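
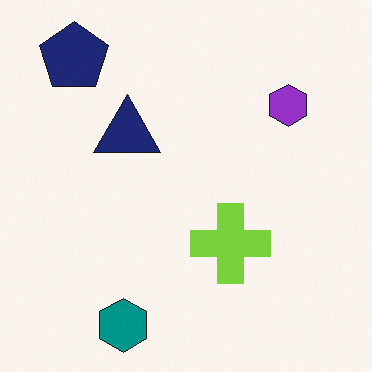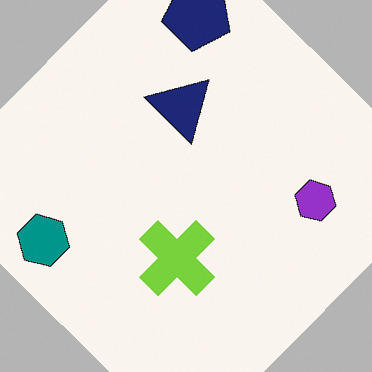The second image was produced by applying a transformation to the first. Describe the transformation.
Rotated clockwise by a large amount — several tens of degrees.

Every shape is tilted by the same angle and the image corners show triangular fill wedges — a whole-image rotation by a non-right angle.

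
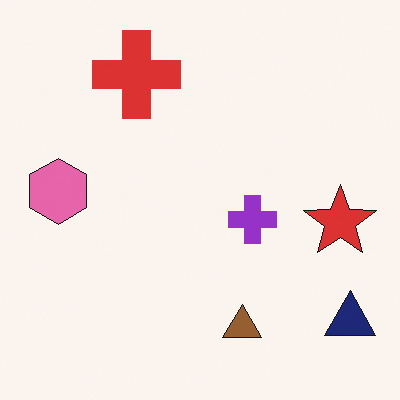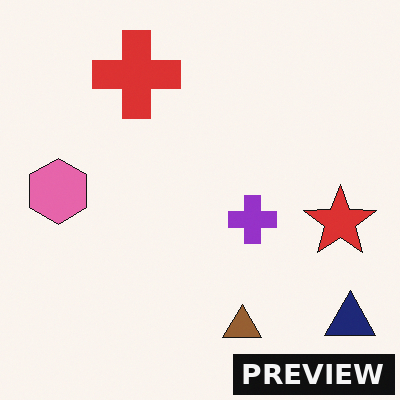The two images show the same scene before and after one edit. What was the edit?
The transformation is: watermarked with the text "PREVIEW" in the lower-right corner.

A dark label reading "PREVIEW" appears in the lower-right corner.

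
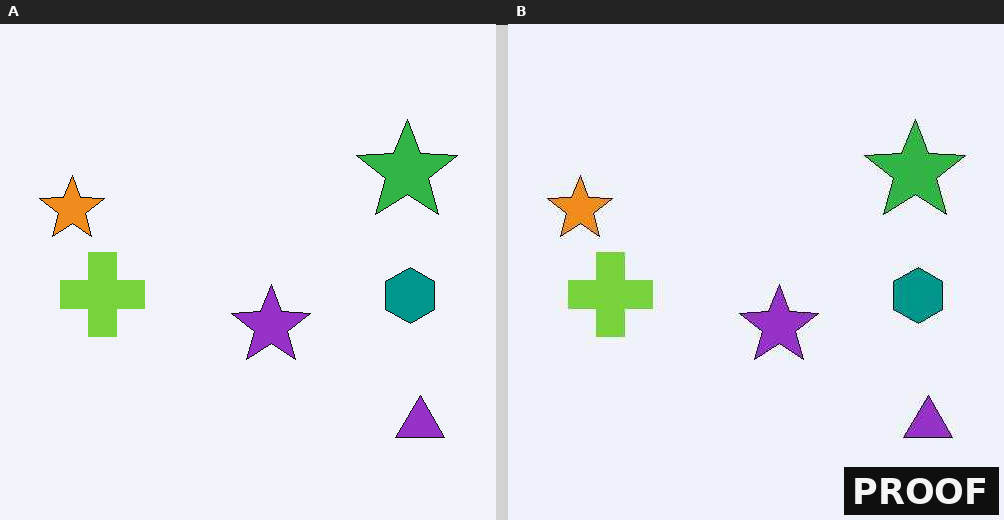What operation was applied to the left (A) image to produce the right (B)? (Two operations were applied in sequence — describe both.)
The image was JPEG-compressed with visible artifacts, then watermarked with the text "PROOF" in the lower-right corner.

Blocky 8×8 compression artifacts appear around shape edges and the flat background shows ringing — characteristic JPEG degradation. A dark label reading "PROOF" appears in the lower-right corner.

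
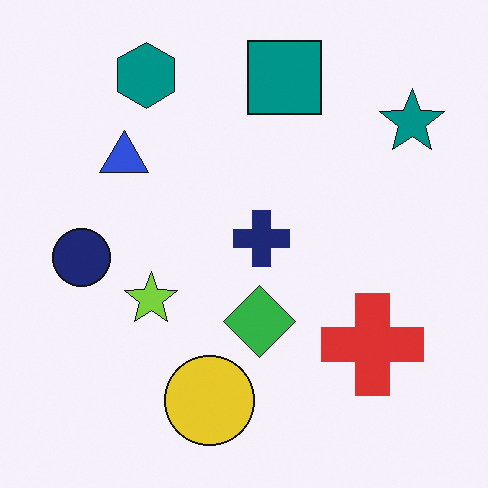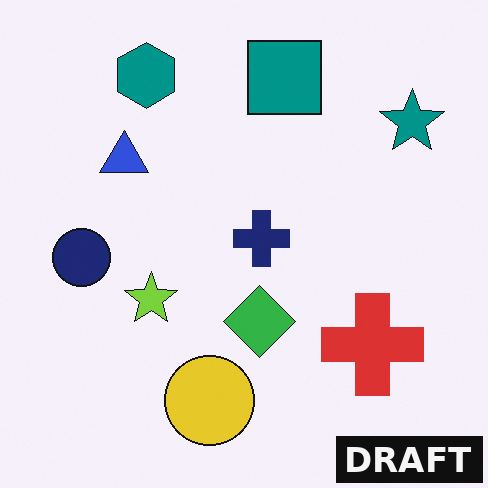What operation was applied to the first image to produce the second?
It was watermarked with the text "DRAFT" in the lower-right corner.

A dark label reading "DRAFT" appears in the lower-right corner.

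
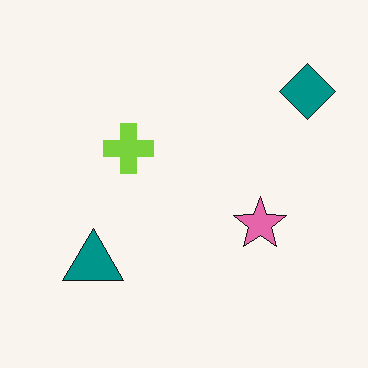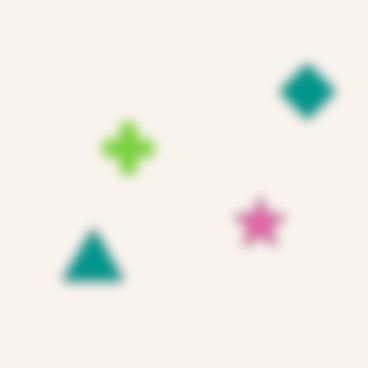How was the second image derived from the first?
Strongly gaussian-blurred.

Shape edges and outlines are uniformly softened across the whole image.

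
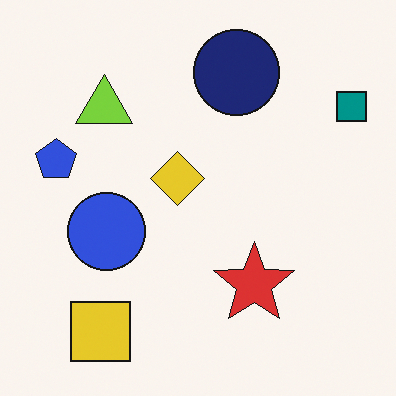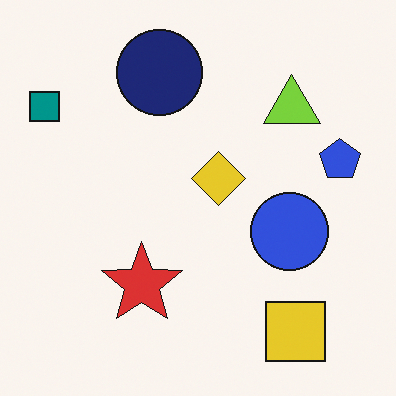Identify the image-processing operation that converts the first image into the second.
Flipped horizontally (left ↔ right).

The teal square is in the top-right of the first image and the top-left of the second — shapes on opposite sides of the vertical midline have swapped in a mirror flip.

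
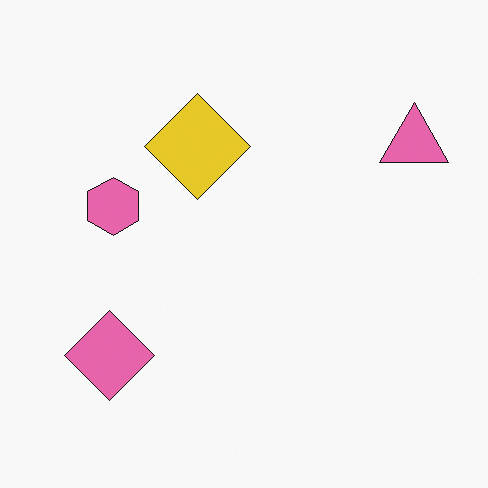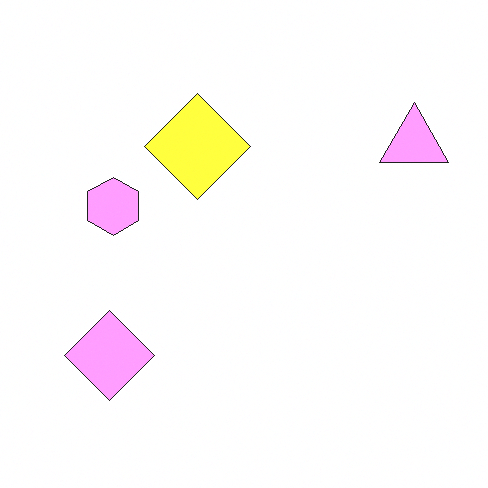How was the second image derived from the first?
This is the original image substantially brightened.

Every pixel — background and shapes alike — is uniformly brightened.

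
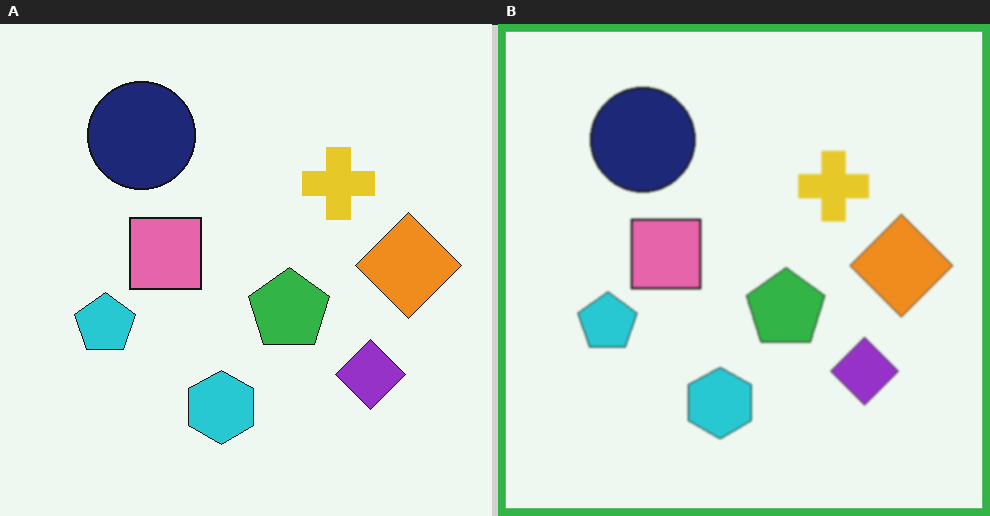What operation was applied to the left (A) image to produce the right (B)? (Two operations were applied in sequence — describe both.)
Given a subtle gaussian blur, then framed with a green border.

Shape edges and outlines are uniformly softened across the whole image. A solid green frame runs around the edge of the right (B) image, with the content slightly shrunk inside it.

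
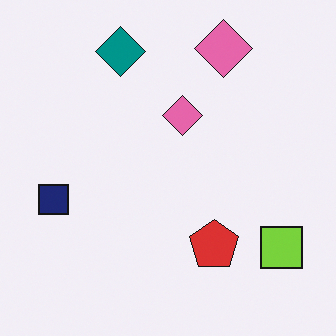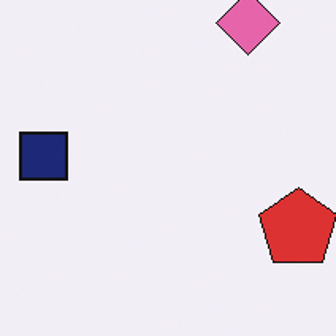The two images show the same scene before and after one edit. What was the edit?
The transformation is: cropped to a modestly smaller region and rescaled.

The visible shapes are larger and the field of view is narrower; shapes near the original edges may be partly or wholly outside the frame — a crop-and-rescale.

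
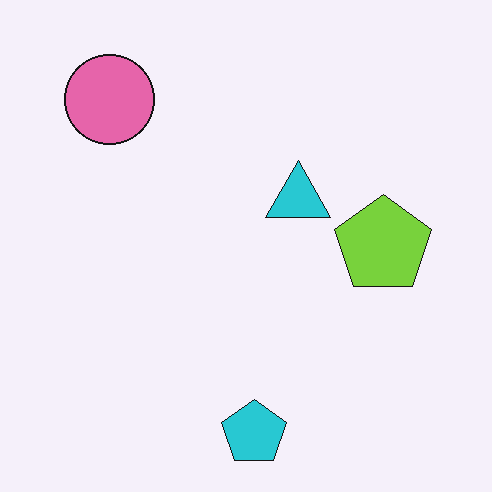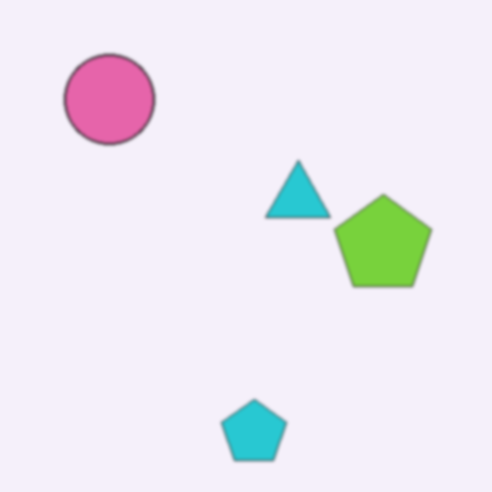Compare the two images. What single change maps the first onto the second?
This is the original image slightly softened.

Shape edges and outlines are uniformly softened across the whole image.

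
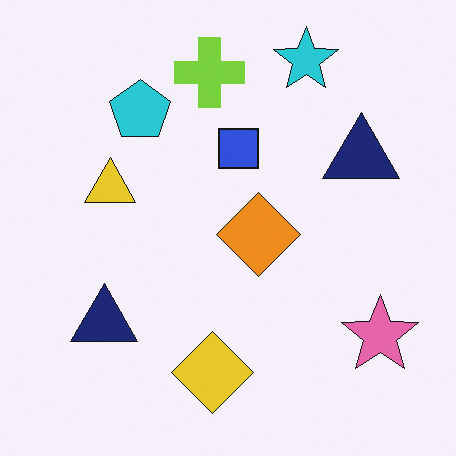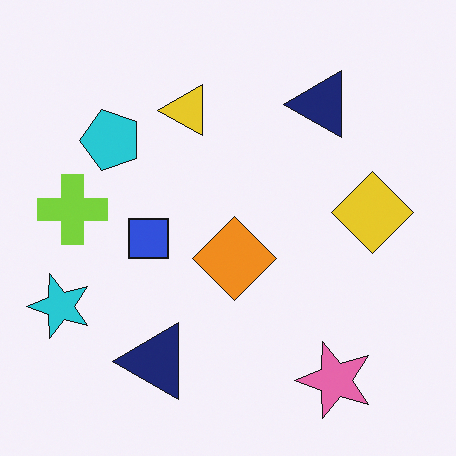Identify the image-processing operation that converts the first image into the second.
The transformation is: transposed (reflected across the top-left ↔ bottom-right diagonal).

Shapes have swapped their row and column positions — what was in the top-right is now in the bottom-left — a diagonal reflection.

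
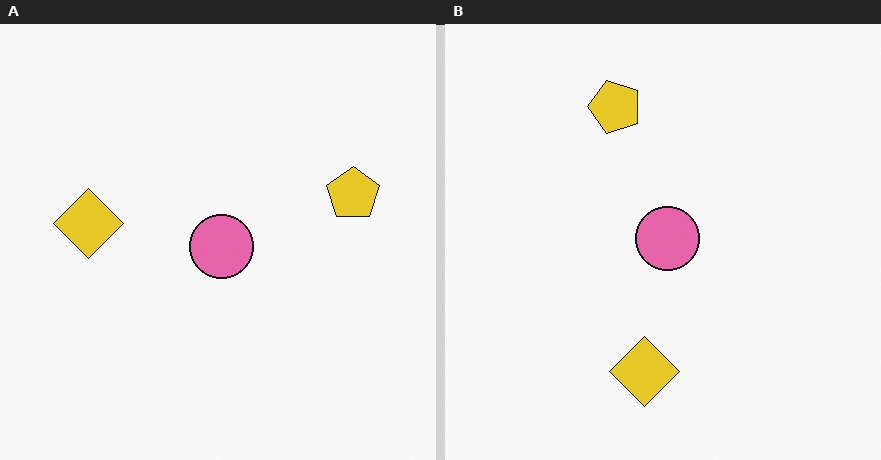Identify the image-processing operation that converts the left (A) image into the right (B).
This is the original image rotated 90° counter-clockwise.

The yellow pentagon sits in the right of the left (A) image and the top of the right (B) — consistent with a whole-image 90° counter-clockwise rotation.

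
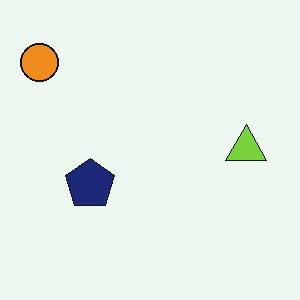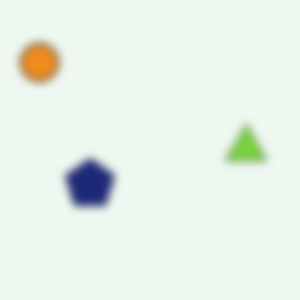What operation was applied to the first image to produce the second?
Noticeably gaussian-blurred.

Shape edges and outlines are uniformly softened across the whole image.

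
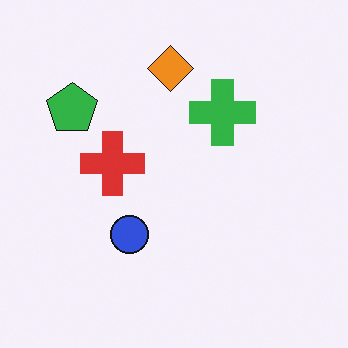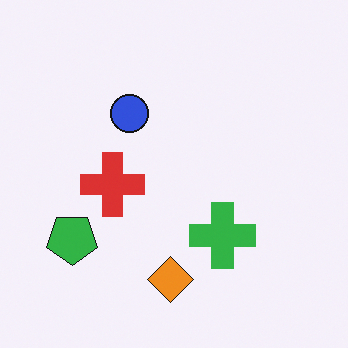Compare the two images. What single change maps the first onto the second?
Flipped vertically (top ↔ bottom).

The orange diamond is in the top of the first image and the bottom of the second — shapes on opposite sides of the horizontal midline have swapped in a mirror flip.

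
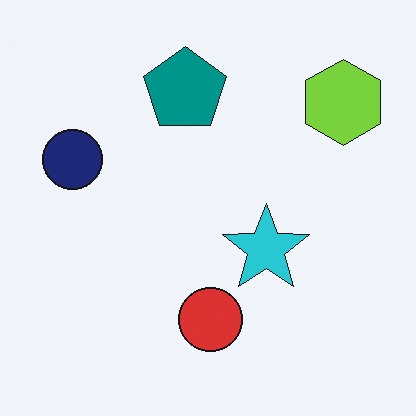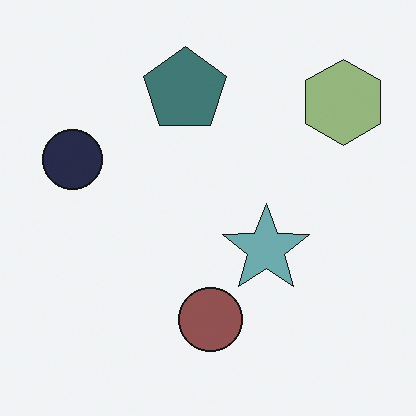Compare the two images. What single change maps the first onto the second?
The image was made much more muted (saturation change).

All colors are more muted and greyish — a global saturation change.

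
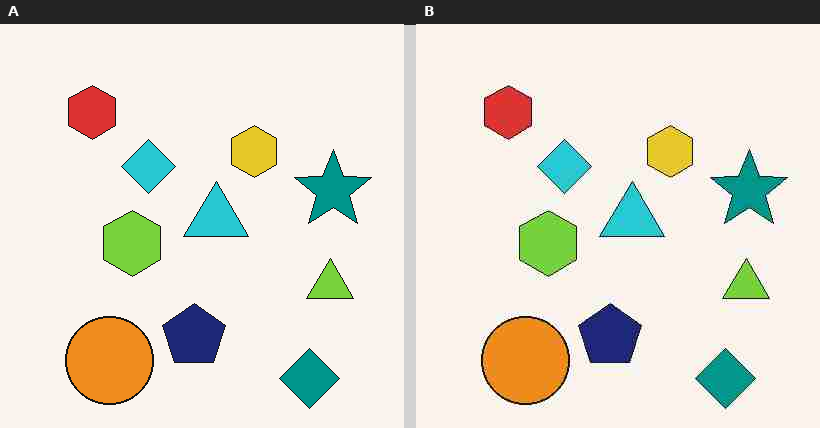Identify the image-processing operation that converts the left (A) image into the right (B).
The image was degraded with heavy JPEG compression.

Blocky 8×8 compression artifacts appear around shape edges and the flat background shows ringing — characteristic JPEG degradation.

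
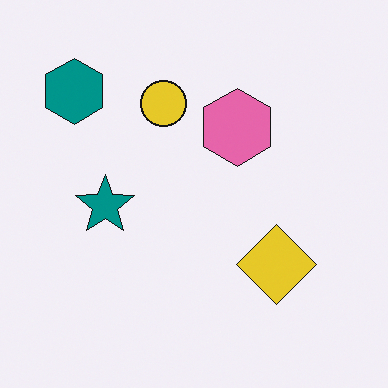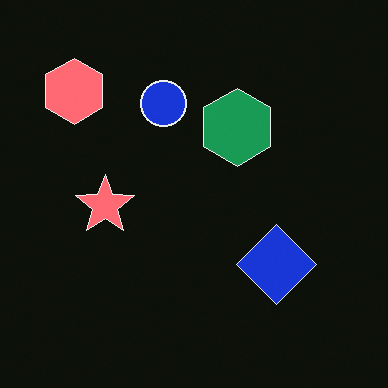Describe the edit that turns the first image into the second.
Color-inverted (negative).

The light background has become dark and every shape's color is its complement — a photographic negative.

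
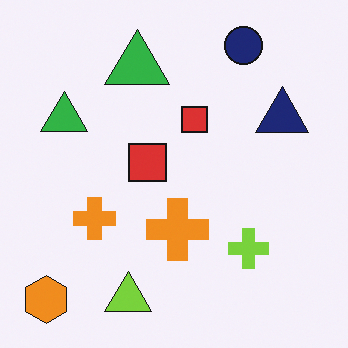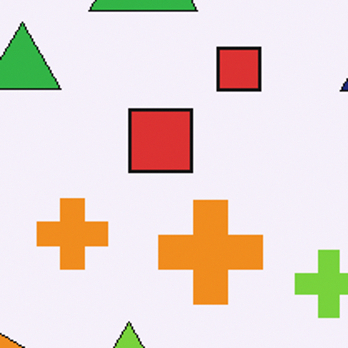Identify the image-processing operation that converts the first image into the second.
It was cropped to a noticeably smaller region and rescaled.

The visible shapes are larger and the field of view is narrower; shapes near the original edges may be partly or wholly outside the frame — a crop-and-rescale.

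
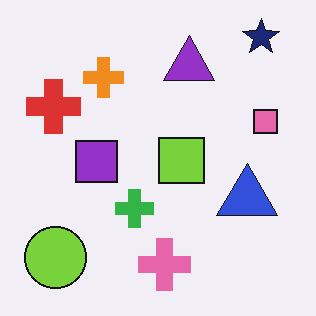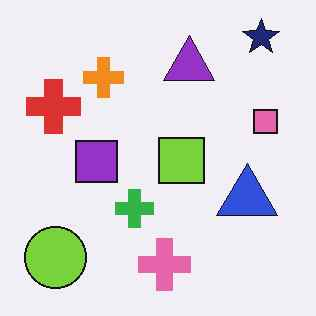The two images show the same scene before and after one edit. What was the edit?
The image was JPEG-compressed with visible artifacts.

Blocky 8×8 compression artifacts appear around shape edges and the flat background shows ringing — characteristic JPEG degradation.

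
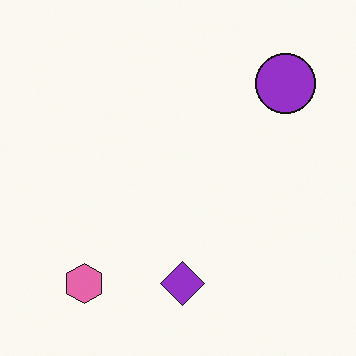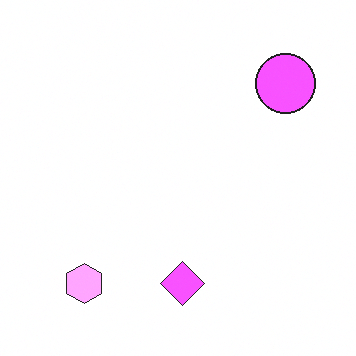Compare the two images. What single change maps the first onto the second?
Noticeably brightened.

Every pixel — background and shapes alike — is uniformly brightened.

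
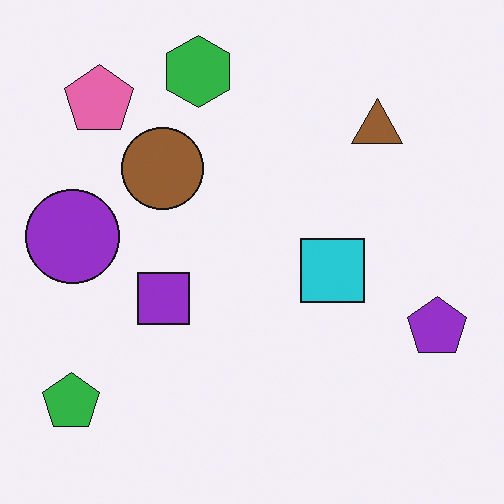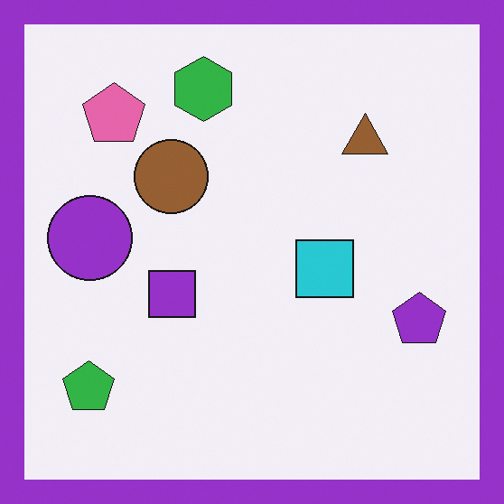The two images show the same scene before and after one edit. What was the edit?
Framed with a purple border.

A solid purple frame runs around the edge of the second image, with the content slightly shrunk inside it.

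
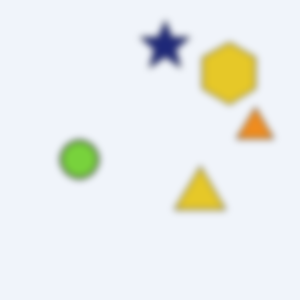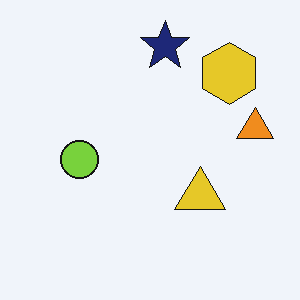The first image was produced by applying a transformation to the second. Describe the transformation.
The transformation is: noticeably gaussian-blurred.

Shape edges and outlines are uniformly softened across the whole image.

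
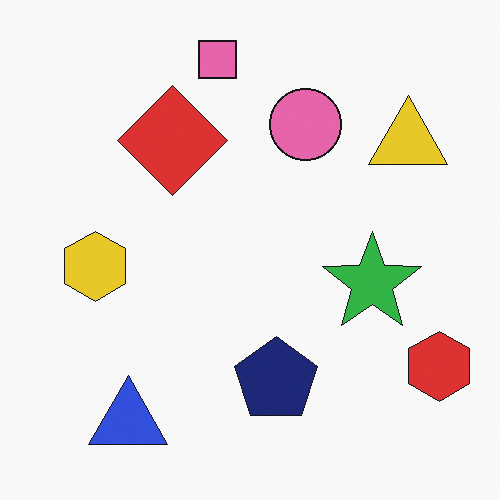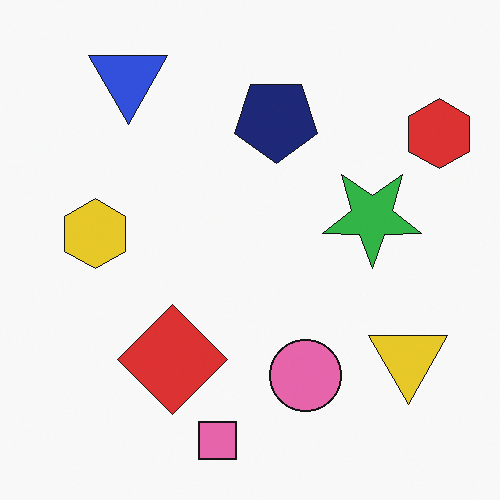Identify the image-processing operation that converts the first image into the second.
It was flipped vertically (top ↔ bottom).

The pink square is in the top of the first image and the bottom of the second — shapes on opposite sides of the horizontal midline have swapped in a mirror flip.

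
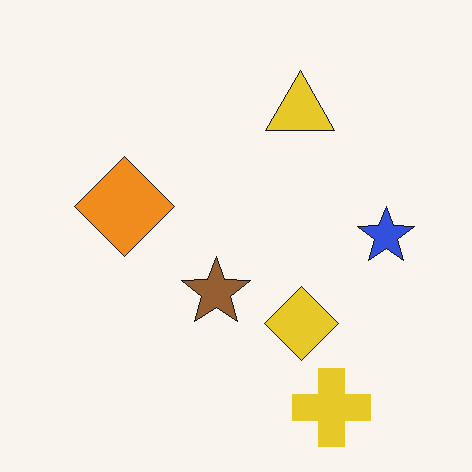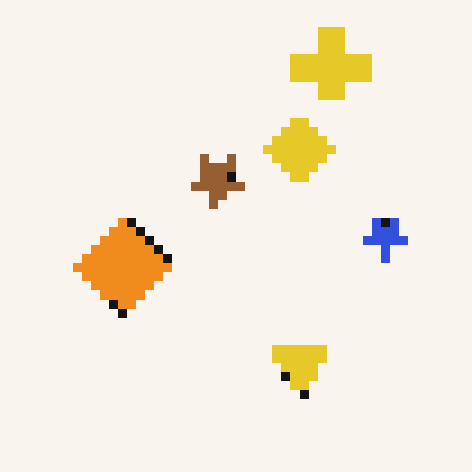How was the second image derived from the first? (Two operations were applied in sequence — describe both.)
It was flipped vertically (top ↔ bottom), then coarsely pixelated.

The yellow cross is in the bottom-right of the first image and the top-right of the second — shapes on opposite sides of the horizontal midline have swapped in a mirror flip. Shapes are reduced to large square blocks; fine edges and outlines are lost — a downscale-then-upscale (mosaic) effect.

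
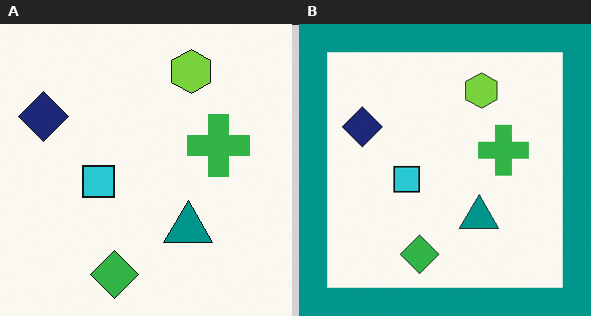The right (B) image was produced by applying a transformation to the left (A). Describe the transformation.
The image was framed with a teal border.

A solid teal frame runs around the edge of the right (B) image, with the content slightly shrunk inside it.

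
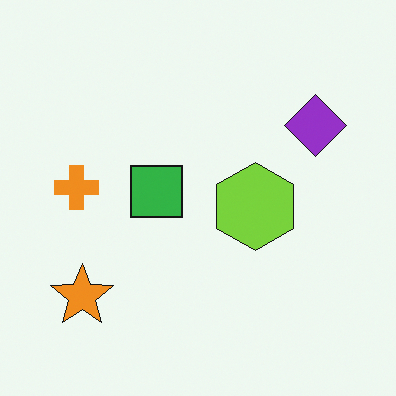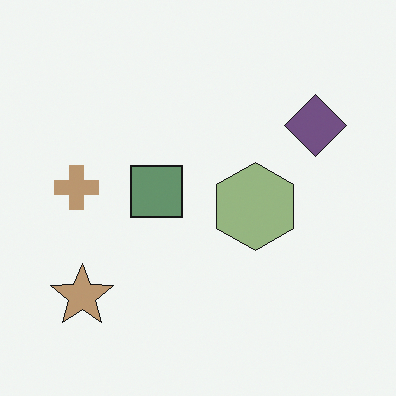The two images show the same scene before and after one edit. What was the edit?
Made much more muted (saturation change).

All colors are more muted and greyish — a global saturation change.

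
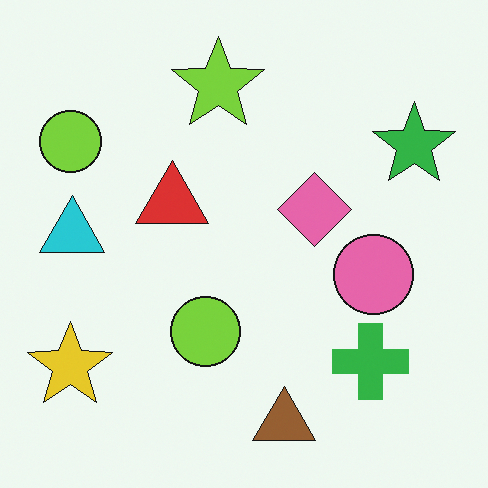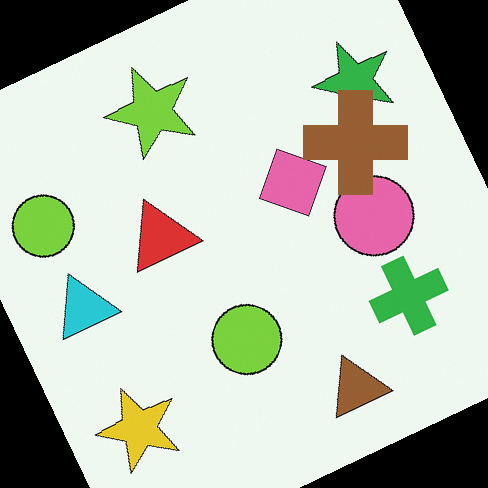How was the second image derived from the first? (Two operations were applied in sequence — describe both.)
The transformation is: rotated counter-clockwise by a clearly visible amount, then overlaid with an additional brown cross.

Every shape is tilted by the same angle and the image corners show triangular fill wedges — a whole-image rotation by a non-right angle. A brown cross appears in the second image that is absent from the first.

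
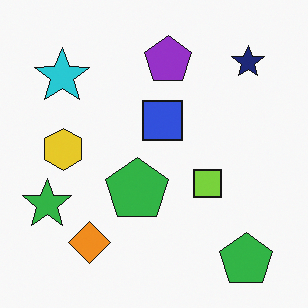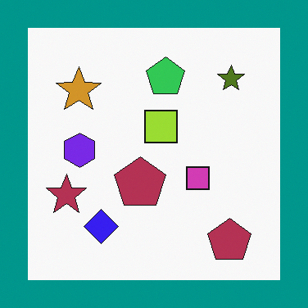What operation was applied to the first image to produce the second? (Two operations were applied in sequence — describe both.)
This is the original image hue-shifted through roughly half the color wheel, then framed with a teal border.

Every shape's color has rotated by the same amount around the hue wheel — a uniform hue shift. A solid teal frame runs around the edge of the second image, with the content slightly shrunk inside it.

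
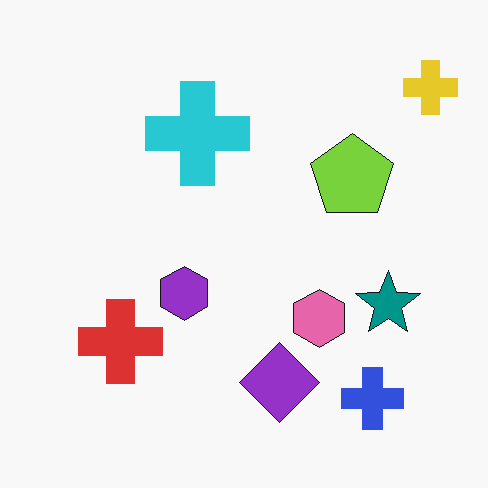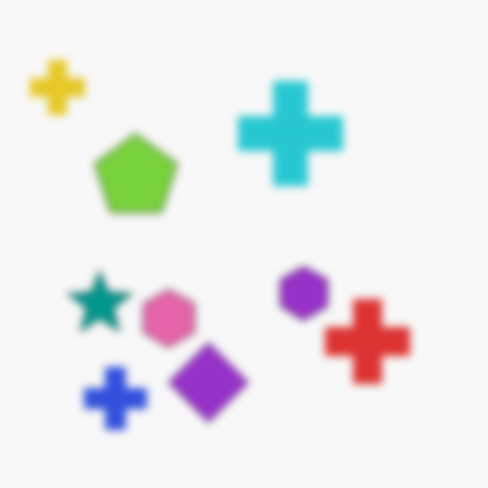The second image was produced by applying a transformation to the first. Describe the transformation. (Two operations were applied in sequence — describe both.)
Flipped horizontally (left ↔ right), then moderately blurred.

The yellow cross is in the top-right of the first image and the top-left of the second — shapes on opposite sides of the vertical midline have swapped in a mirror flip. Shape edges and outlines are uniformly softened across the whole image.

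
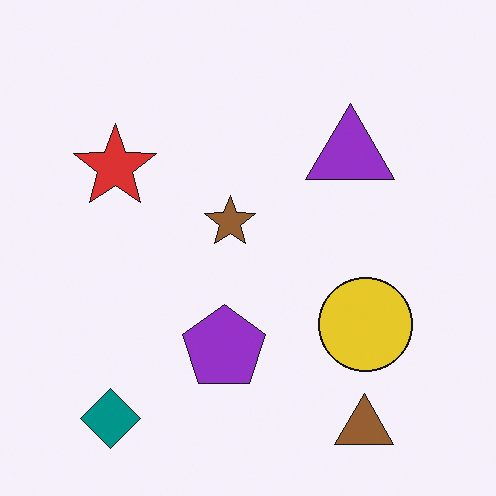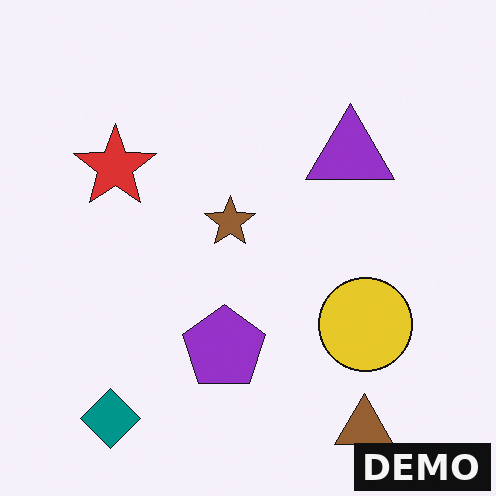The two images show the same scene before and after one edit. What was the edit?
This is the original image watermarked with the text "DEMO" in the lower-right corner.

A dark label reading "DEMO" appears in the lower-right corner.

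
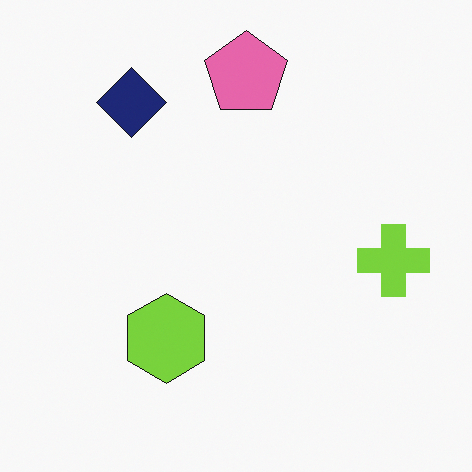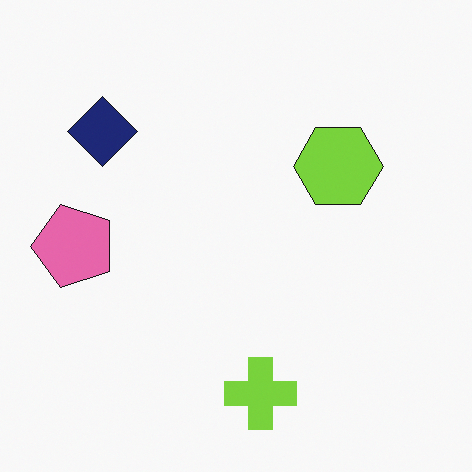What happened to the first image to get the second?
The image was transposed (reflected across the top-left ↔ bottom-right diagonal).

Shapes have swapped their row and column positions — what was in the top-right is now in the bottom-left — a diagonal reflection.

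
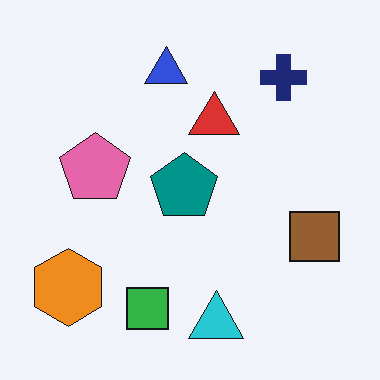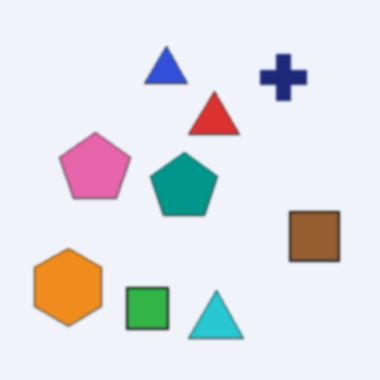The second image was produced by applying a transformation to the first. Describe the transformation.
This is the original image slightly softened.

Shape edges and outlines are uniformly softened across the whole image.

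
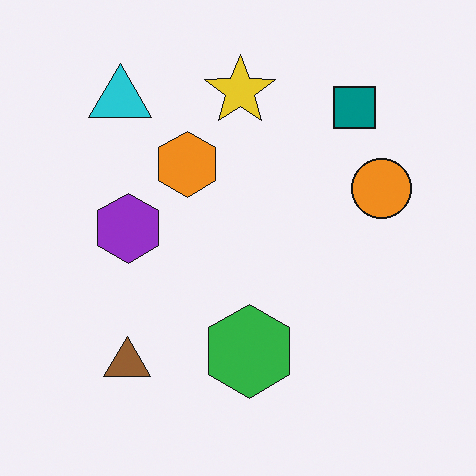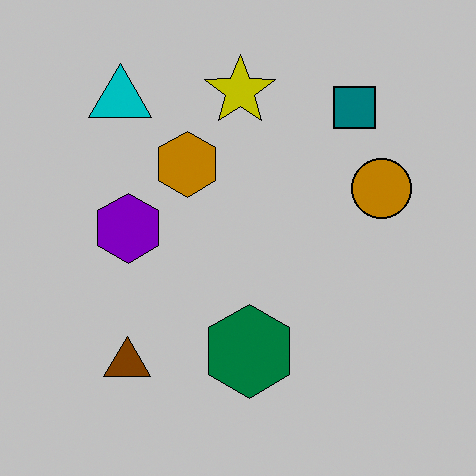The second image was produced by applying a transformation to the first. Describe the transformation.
Aggressively posterized.

Each flat color has snapped to a coarser quantized level — most visibly, the near-white background has dropped to a flat grey.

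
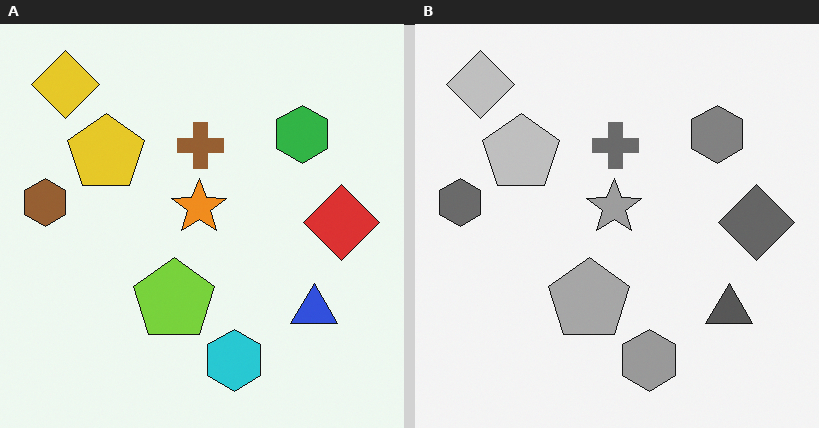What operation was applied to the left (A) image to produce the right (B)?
Converted to grayscale.

All color is removed — every shape is now a shade of grey.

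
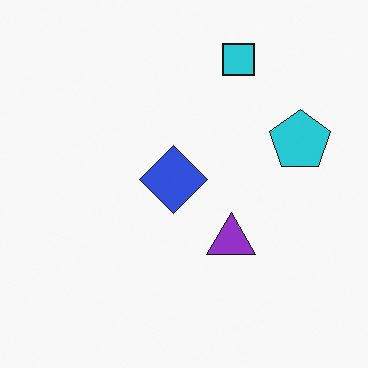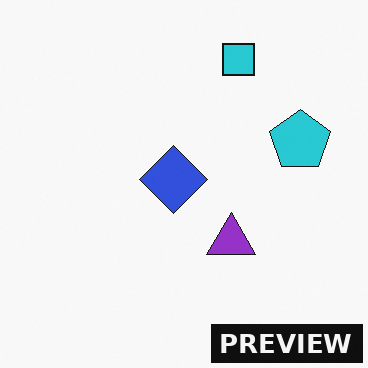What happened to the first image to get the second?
It was watermarked with the text "PREVIEW" in the lower-right corner.

A dark label reading "PREVIEW" appears in the lower-right corner.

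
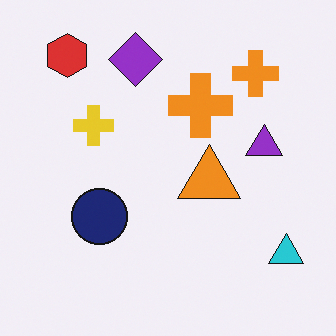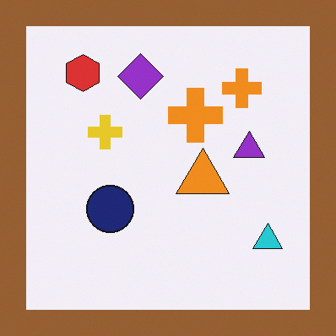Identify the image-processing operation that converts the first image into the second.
This is the original image framed with a brown border.

A solid brown frame runs around the edge of the second image, with the content slightly shrunk inside it.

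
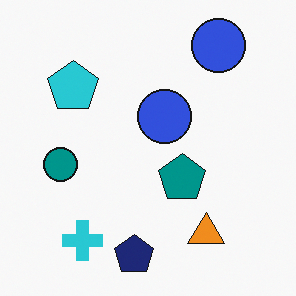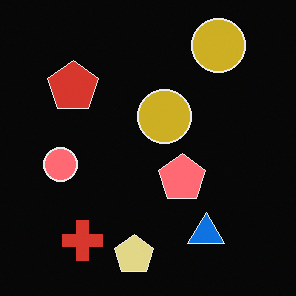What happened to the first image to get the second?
The second image is the first color-inverted (negative).

The light background has become dark and every shape's color is its complement — a photographic negative.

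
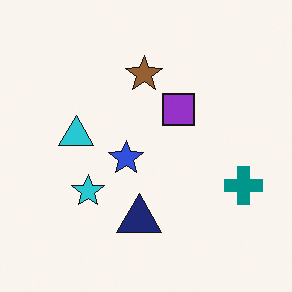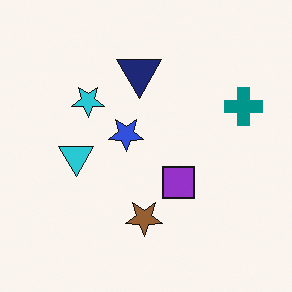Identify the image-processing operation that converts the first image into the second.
The transformation is: flipped vertically (top ↔ bottom).

The navy triangle is in the bottom of the first image and the top of the second — shapes on opposite sides of the horizontal midline have swapped in a mirror flip.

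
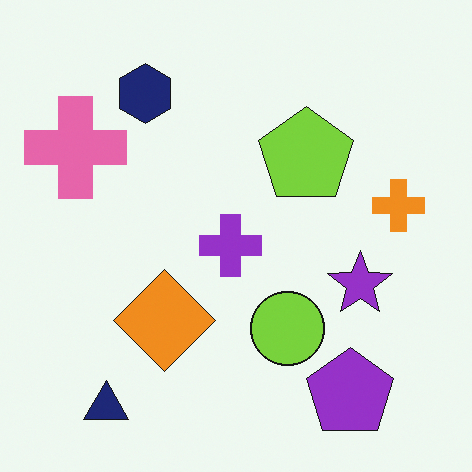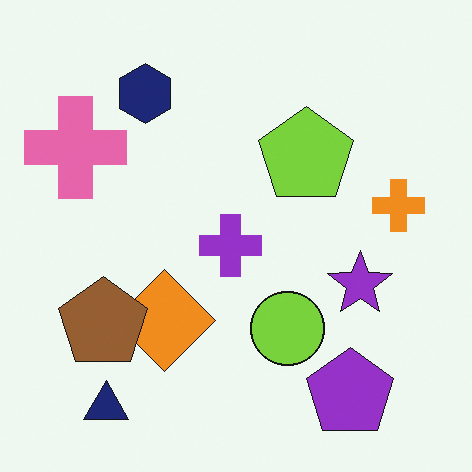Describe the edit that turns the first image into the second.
The image was overlaid with an additional brown pentagon.

A brown pentagon appears in the second image that is absent from the first.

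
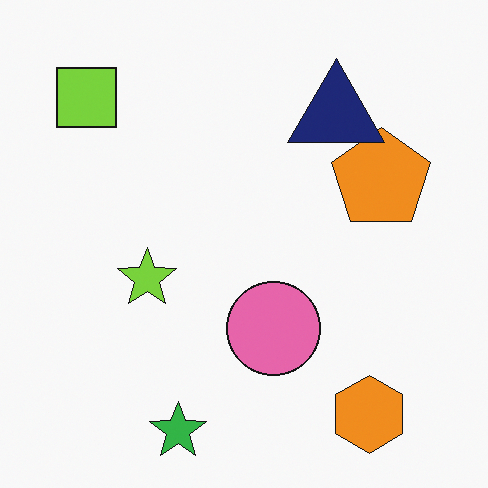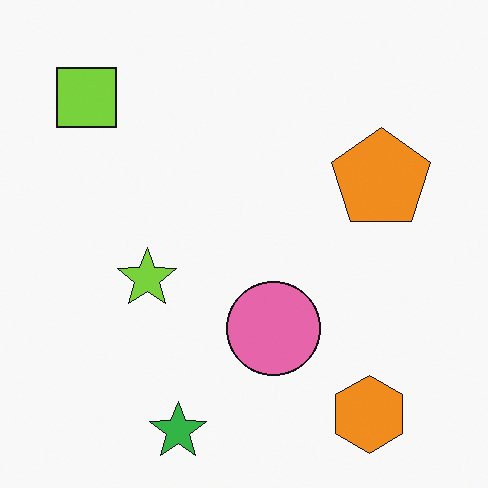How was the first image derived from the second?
The transformation is: overlaid with an additional navy triangle.

A navy triangle appears in the first image that is absent from the second.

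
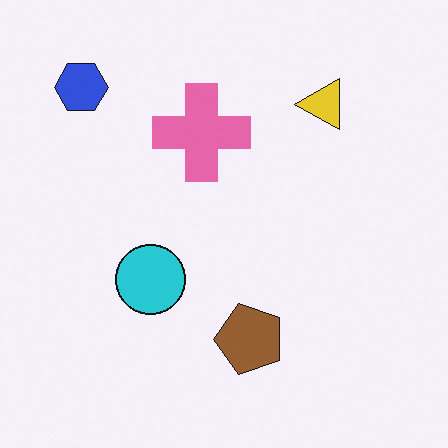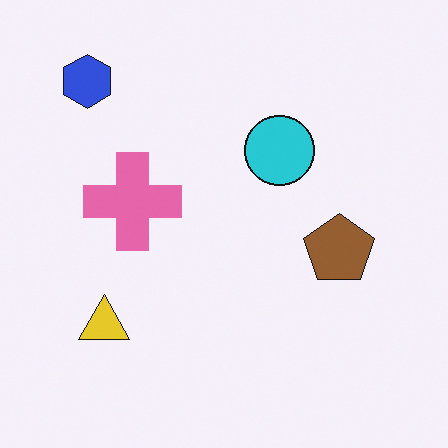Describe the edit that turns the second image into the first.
The transformation is: transposed (reflected across the top-left ↔ bottom-right diagonal).

Shapes have swapped their row and column positions — what was in the top-right is now in the bottom-left — a diagonal reflection.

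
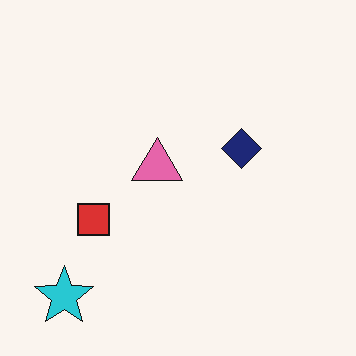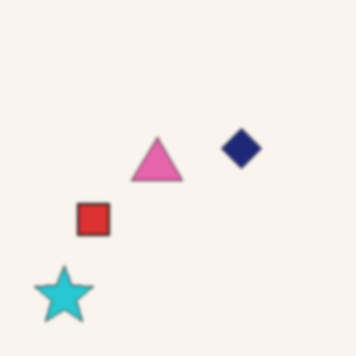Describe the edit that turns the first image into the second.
The second image is the first given a subtle gaussian blur.

Shape edges and outlines are uniformly softened across the whole image.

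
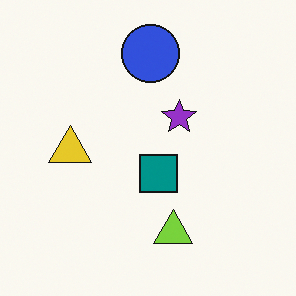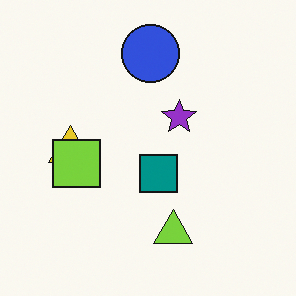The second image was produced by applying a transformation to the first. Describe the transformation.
The image was overlaid with an additional lime square.

A lime square appears in the second image that is absent from the first.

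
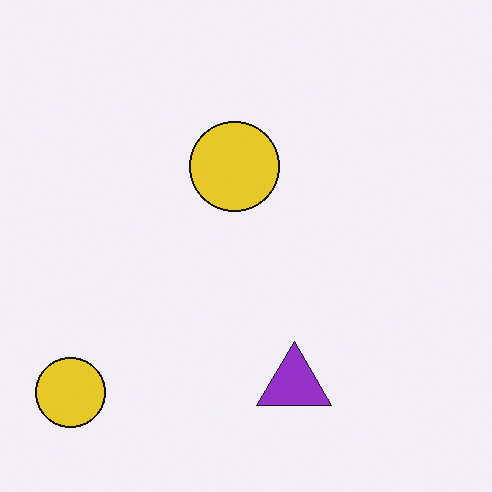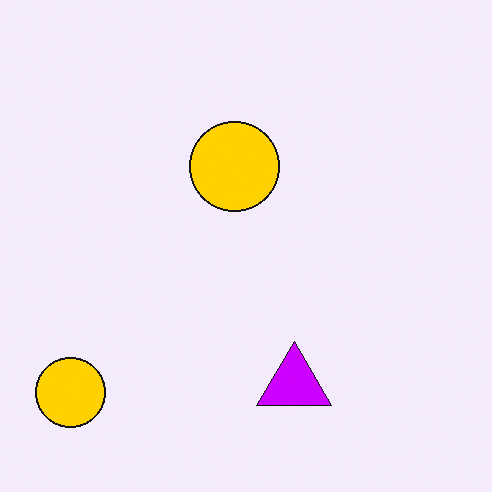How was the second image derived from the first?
It was made much more vivid (saturation change).

All colors are more vivid — a global saturation change.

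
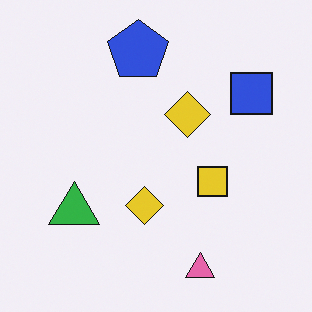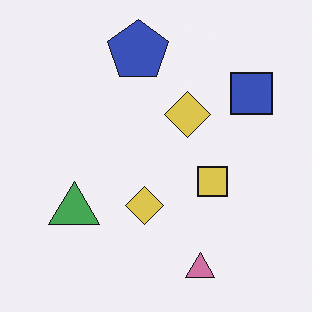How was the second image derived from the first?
This is the original image slightly desaturated.

All colors are more muted and greyish — a global saturation change.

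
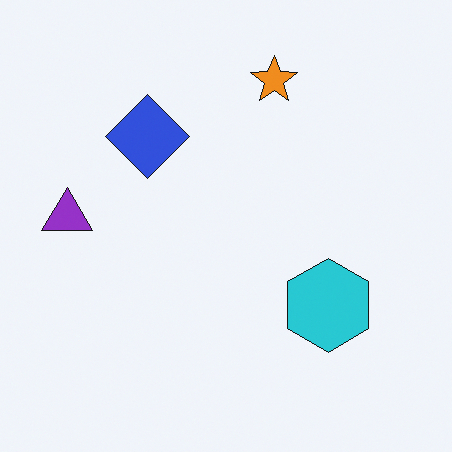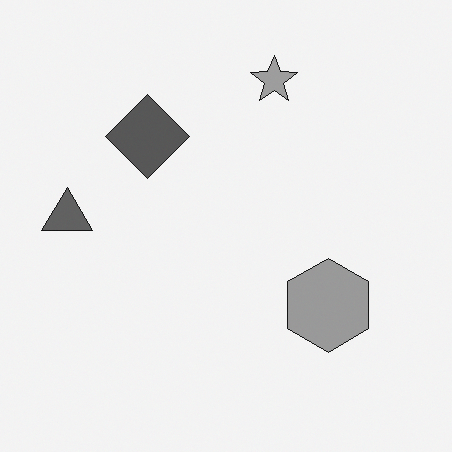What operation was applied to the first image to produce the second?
It was converted to grayscale.

All color is removed — every shape is now a shade of grey.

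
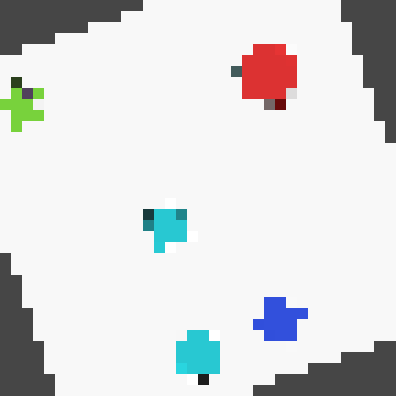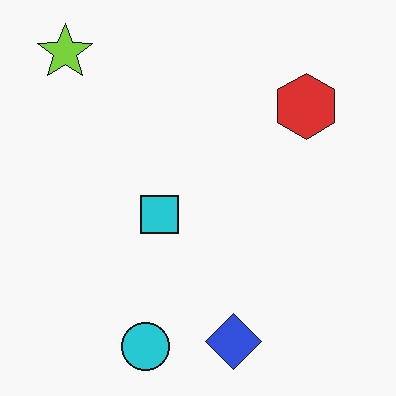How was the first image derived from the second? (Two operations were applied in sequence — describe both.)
Rotated counter-clockwise by a moderate amount, then coarsely pixelated.

Every shape is tilted by the same angle and the image corners show triangular fill wedges — a whole-image rotation by a non-right angle. Shapes are reduced to large square blocks; fine edges and outlines are lost — a downscale-then-upscale (mosaic) effect.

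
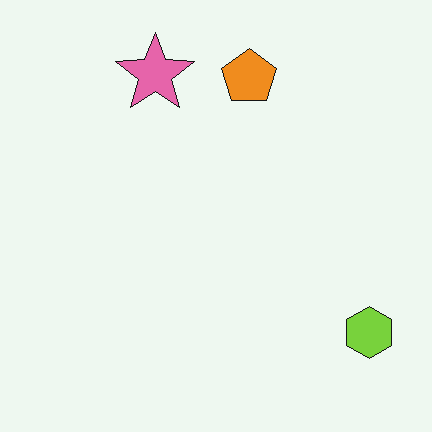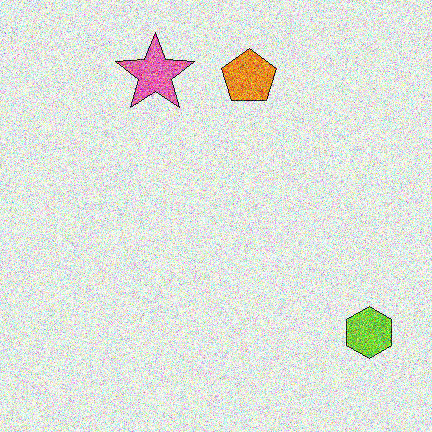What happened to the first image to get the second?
Degraded with a thick layer of grain.

Random speckle covers the whole image, including the flat background.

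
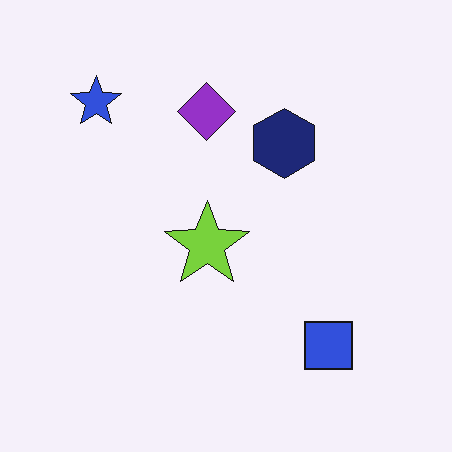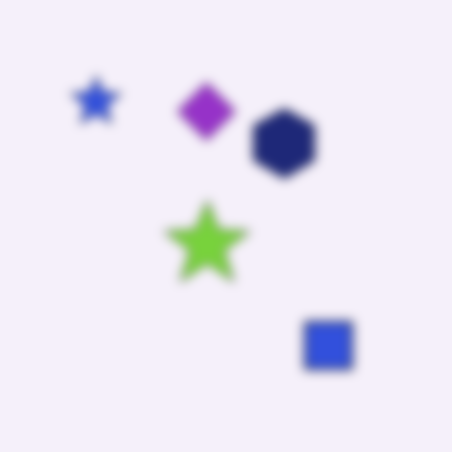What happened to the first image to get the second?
The transformation is: heavily blurred.

Shape edges and outlines are uniformly softened across the whole image.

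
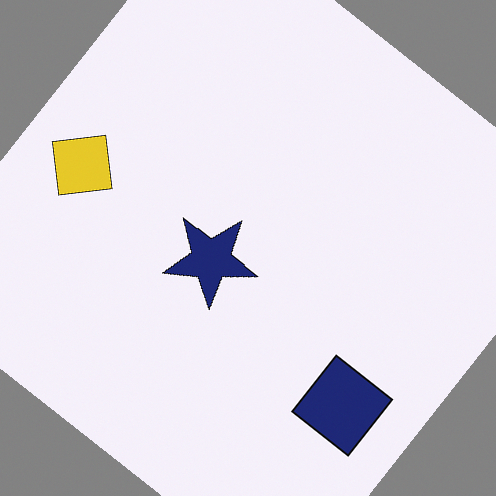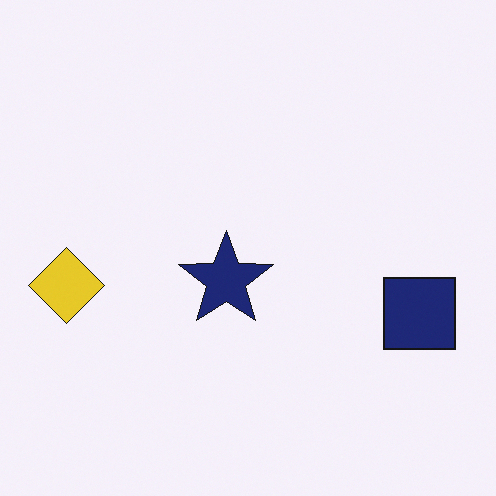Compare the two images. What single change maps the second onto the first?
The first image is the second rotated clockwise by a large amount — several tens of degrees.

Every shape is tilted by the same angle and the image corners show triangular fill wedges — a whole-image rotation by a non-right angle.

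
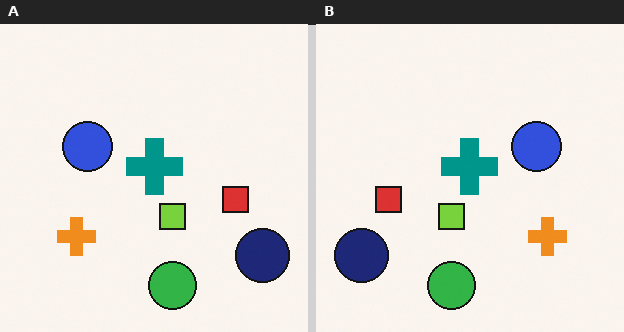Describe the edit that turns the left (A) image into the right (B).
The transformation is: flipped horizontally (left ↔ right).

The navy circle is in the bottom-right of the left (A) image and the bottom-left of the right (B) — shapes on opposite sides of the vertical midline have swapped in a mirror flip.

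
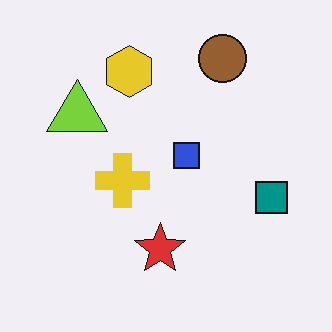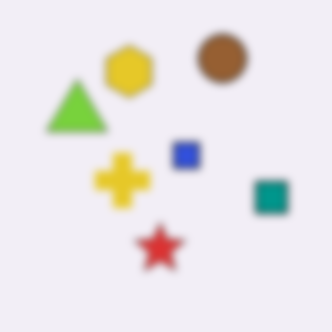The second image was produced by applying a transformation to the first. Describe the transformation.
Moderately blurred.

Shape edges and outlines are uniformly softened across the whole image.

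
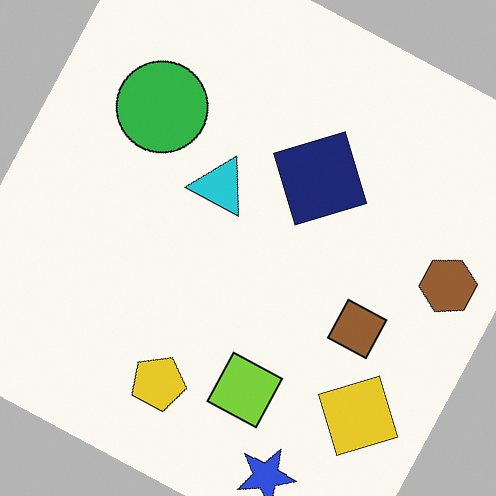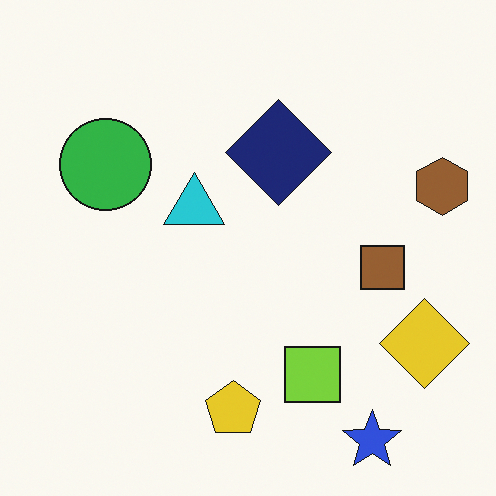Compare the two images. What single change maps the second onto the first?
It was rotated clockwise by a moderate amount.

Every shape is tilted by the same angle and the image corners show triangular fill wedges — a whole-image rotation by a non-right angle.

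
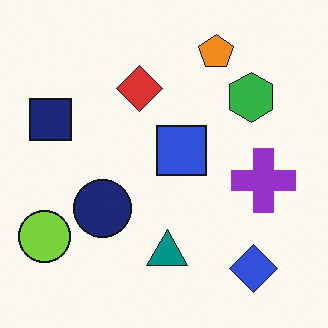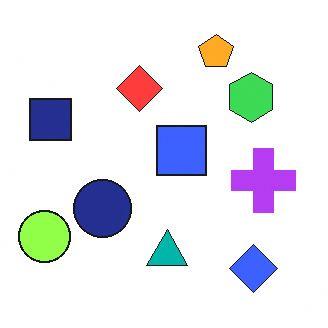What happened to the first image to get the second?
This is the original image brightened a little.

Every pixel — background and shapes alike — is uniformly brightened.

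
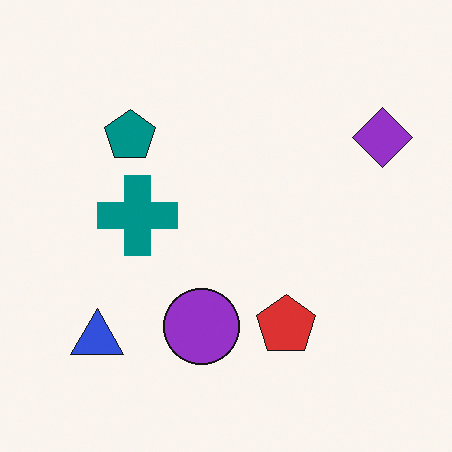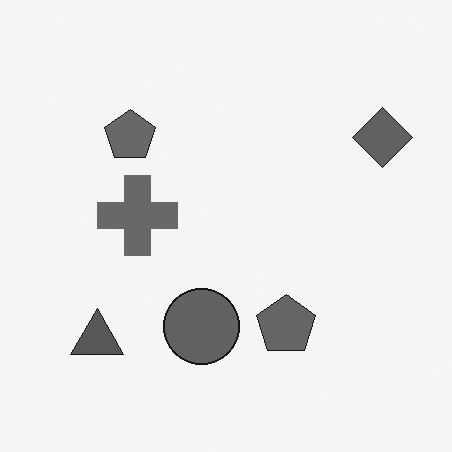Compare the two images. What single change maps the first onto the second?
The image was converted to grayscale.

All color is removed — every shape is now a shade of grey.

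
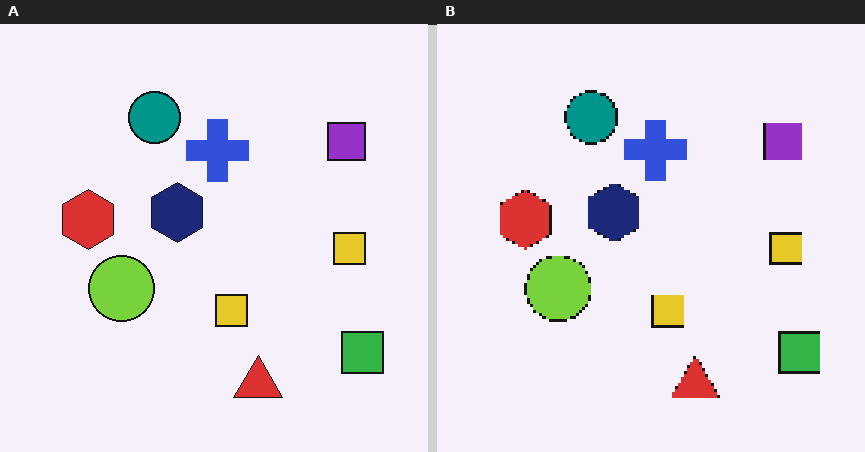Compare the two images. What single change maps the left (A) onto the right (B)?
It was mildly pixelated.

Shapes are reduced to large square blocks; fine edges and outlines are lost — a downscale-then-upscale (mosaic) effect.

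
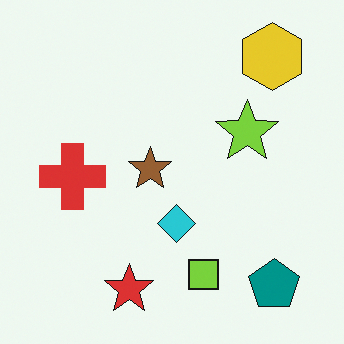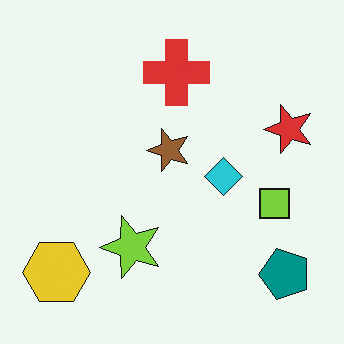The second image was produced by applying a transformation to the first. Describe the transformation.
The transformation is: transposed (reflected across the top-left ↔ bottom-right diagonal).

Shapes have swapped their row and column positions — what was in the top-right is now in the bottom-left — a diagonal reflection.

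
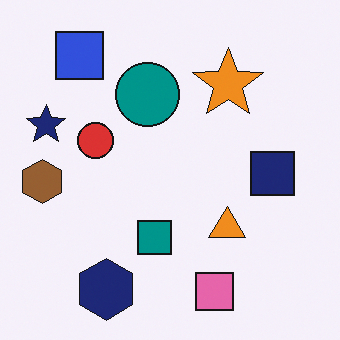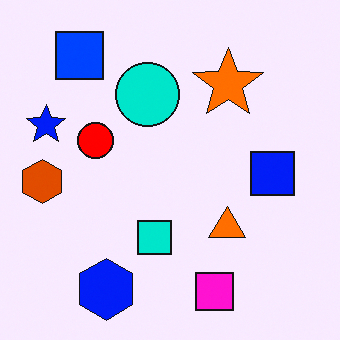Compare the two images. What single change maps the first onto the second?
Made much more vivid (saturation change).

All colors are more vivid — a global saturation change.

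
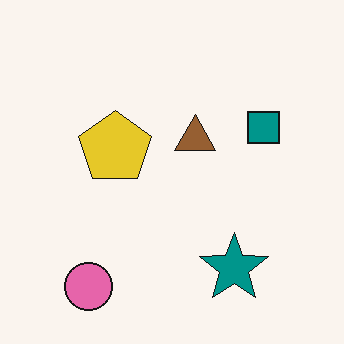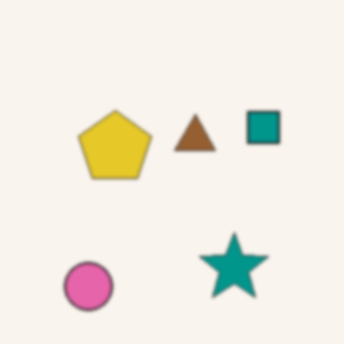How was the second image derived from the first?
The second image is the first given a subtle gaussian blur.

Shape edges and outlines are uniformly softened across the whole image.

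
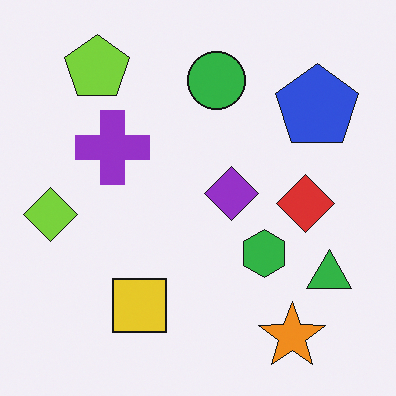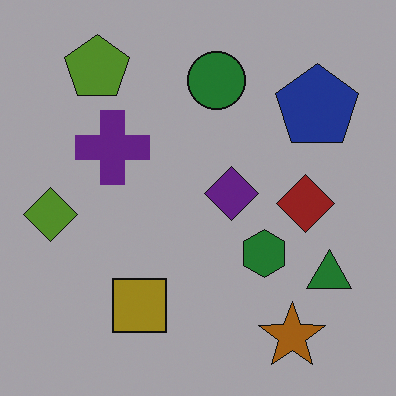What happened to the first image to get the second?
The transformation is: darkened a lot.

Every pixel — background and shapes alike — is uniformly darkened.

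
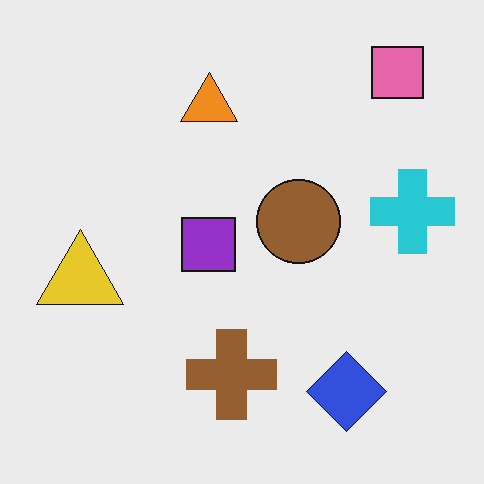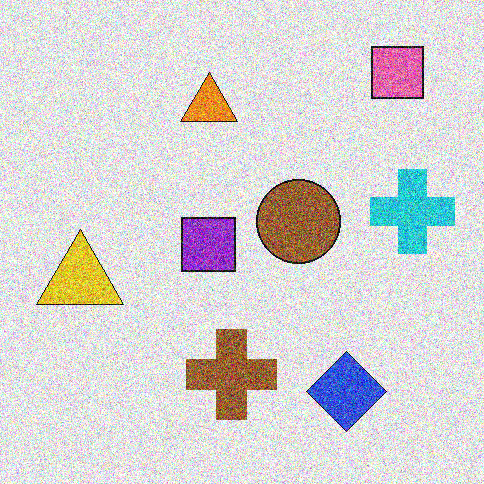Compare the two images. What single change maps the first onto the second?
The second image is the first degraded with heavy additive noise.

Random speckle covers the whole image, including the flat background.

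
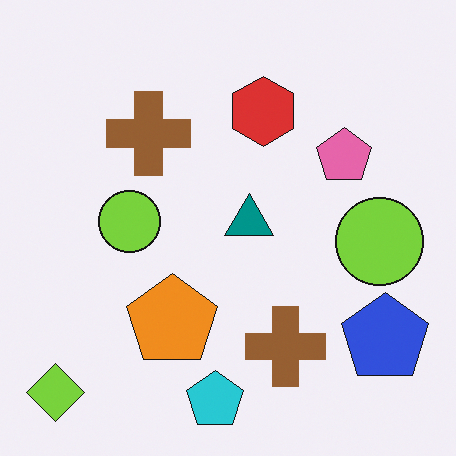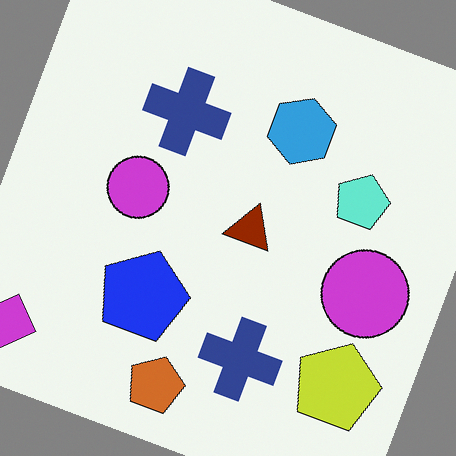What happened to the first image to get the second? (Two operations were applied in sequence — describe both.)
This is the original image rotated clockwise by a moderate amount, then hue-shifted by a large amount.

Every shape is tilted by the same angle and the image corners show triangular fill wedges — a whole-image rotation by a non-right angle. Every shape's color has rotated by the same amount around the hue wheel — a uniform hue shift.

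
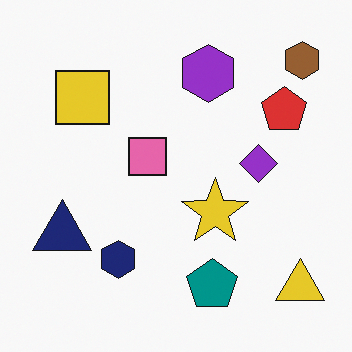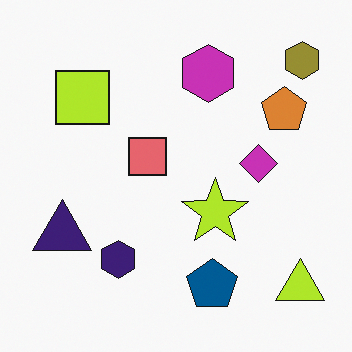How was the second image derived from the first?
The second image is the first hue-shifted by a small amount.

Every shape's color has rotated by the same amount around the hue wheel — a uniform hue shift.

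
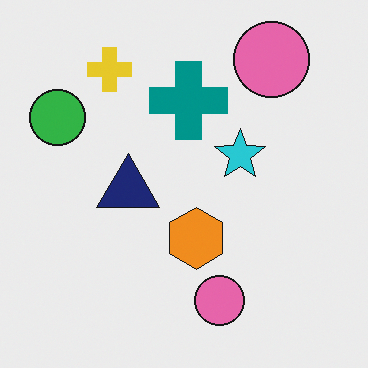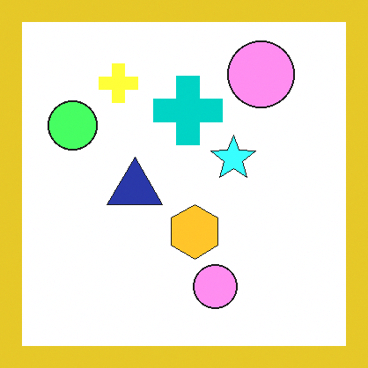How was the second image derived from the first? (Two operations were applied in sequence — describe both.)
The second image is the first substantially brightened, then framed with a yellow border.

Every pixel — background and shapes alike — is uniformly brightened. A solid yellow frame runs around the edge of the second image, with the content slightly shrunk inside it.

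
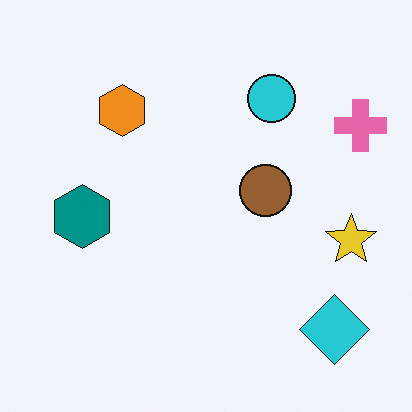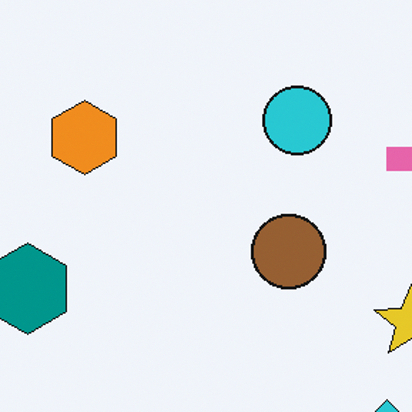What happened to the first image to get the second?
The second image is the first cropped to a modestly smaller region and rescaled.

The visible shapes are larger and the field of view is narrower; shapes near the original edges may be partly or wholly outside the frame — a crop-and-rescale.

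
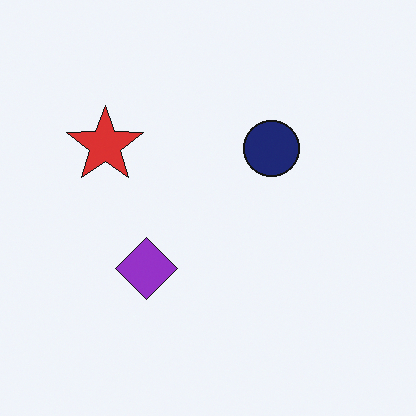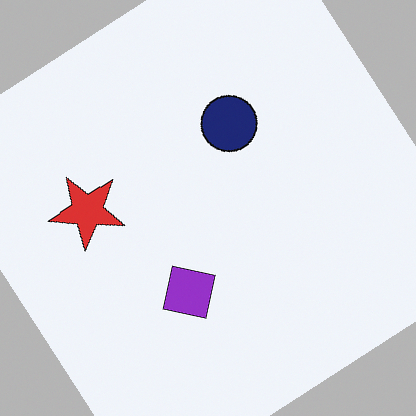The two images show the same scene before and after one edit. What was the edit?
Rotated counter-clockwise by a large amount — several tens of degrees.

Every shape is tilted by the same angle and the image corners show triangular fill wedges — a whole-image rotation by a non-right angle.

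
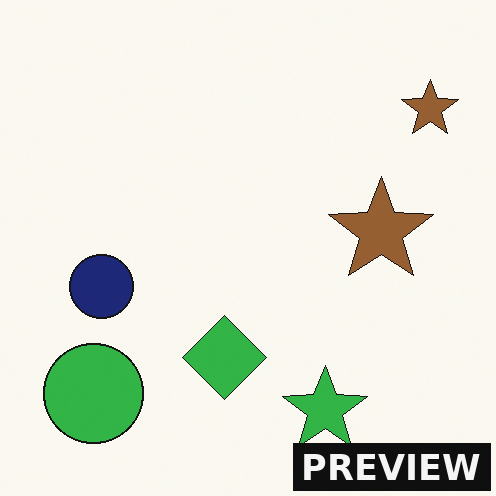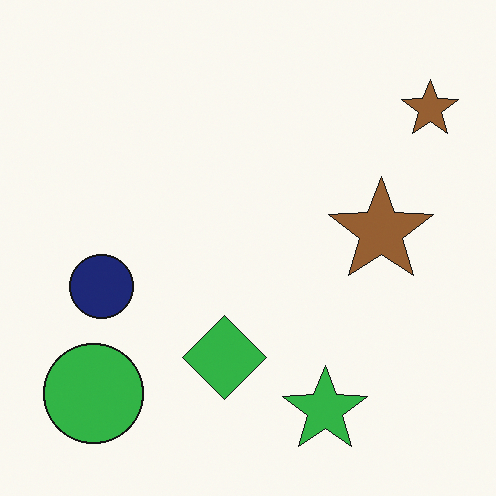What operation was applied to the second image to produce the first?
The transformation is: watermarked with the text "PREVIEW" in the lower-right corner.

A dark label reading "PREVIEW" appears in the lower-right corner.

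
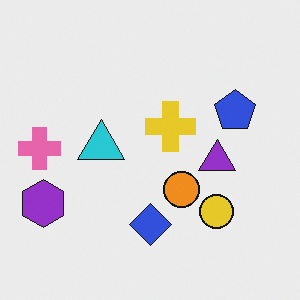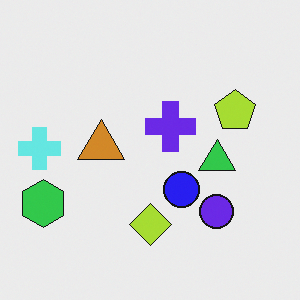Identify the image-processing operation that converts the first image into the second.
It was hue-shifted by a large amount.

Every shape's color has rotated by the same amount around the hue wheel — a uniform hue shift.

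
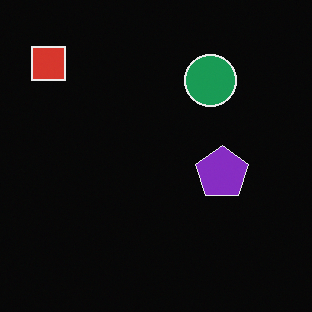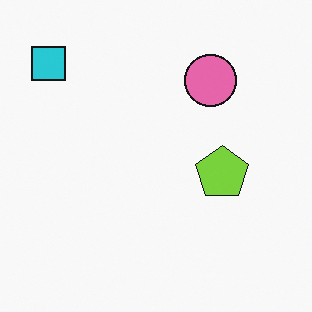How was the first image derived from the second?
The transformation is: color-inverted (negative).

The light background has become dark and every shape's color is its complement — a photographic negative.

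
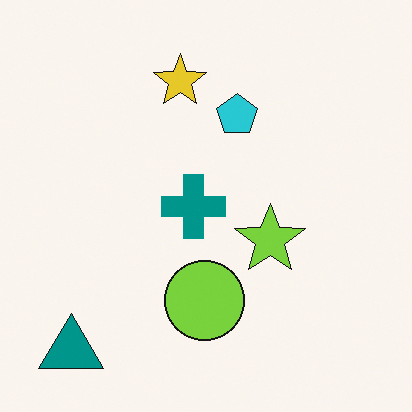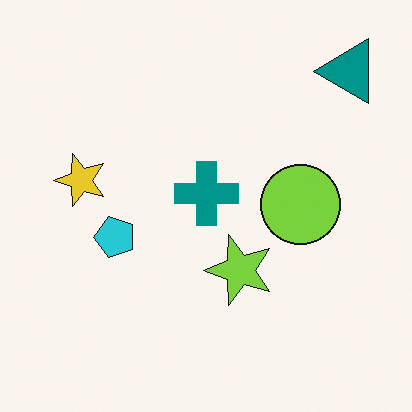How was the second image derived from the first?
The second image is the first transposed (reflected across the top-left ↔ bottom-right diagonal).

Shapes have swapped their row and column positions — what was in the top-right is now in the bottom-left — a diagonal reflection.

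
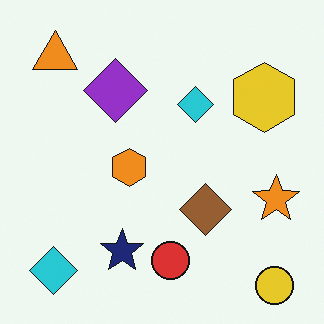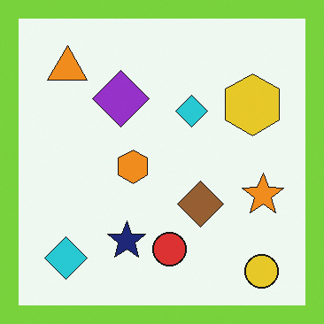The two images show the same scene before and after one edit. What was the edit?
Framed with a lime border.

A solid lime frame runs around the edge of the second image, with the content slightly shrunk inside it.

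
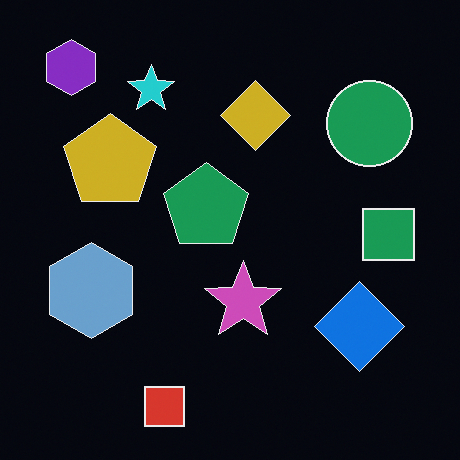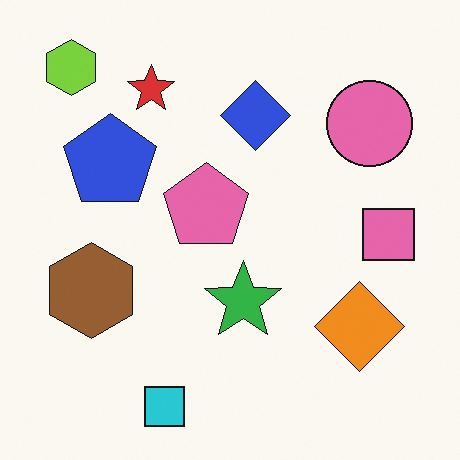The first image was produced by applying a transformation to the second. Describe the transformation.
The transformation is: color-inverted (negative).

The light background has become dark and every shape's color is its complement — a photographic negative.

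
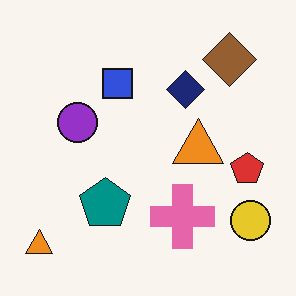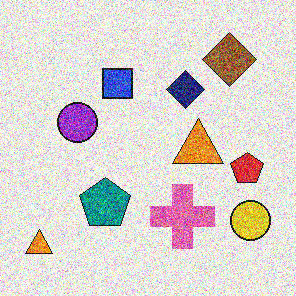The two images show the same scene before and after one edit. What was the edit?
The image was degraded with heavy additive noise.

Random speckle covers the whole image, including the flat background.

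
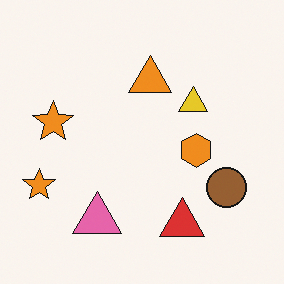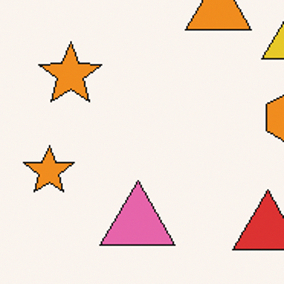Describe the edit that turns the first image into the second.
Cropped slightly and scaled back up.

The visible shapes are larger and the field of view is narrower; shapes near the original edges may be partly or wholly outside the frame — a crop-and-rescale.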